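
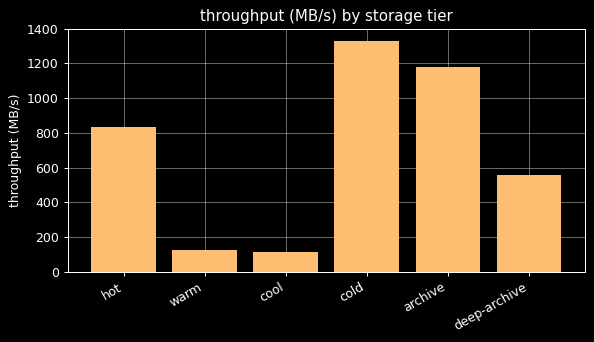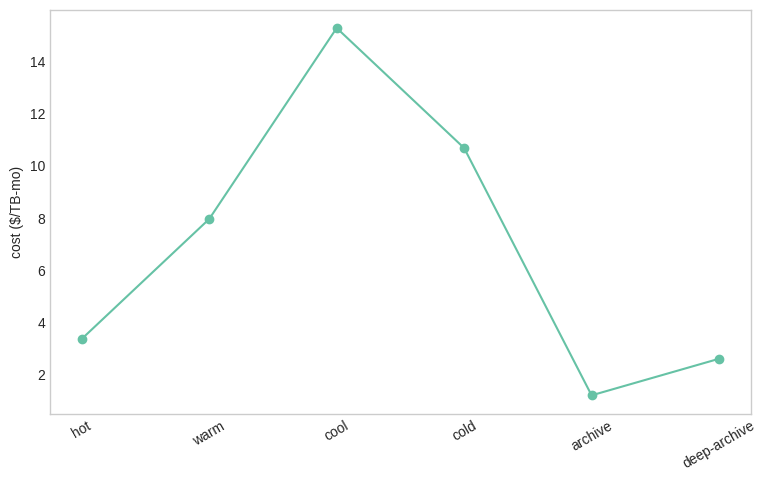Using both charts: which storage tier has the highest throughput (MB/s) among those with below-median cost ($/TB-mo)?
archive

Chart 2 median cost ($/TB-mo) ≈ 6; below-median storage tiers: hot, archive, deep-archive. Among those, archive has the highest throughput (MB/s) (≈ 1200).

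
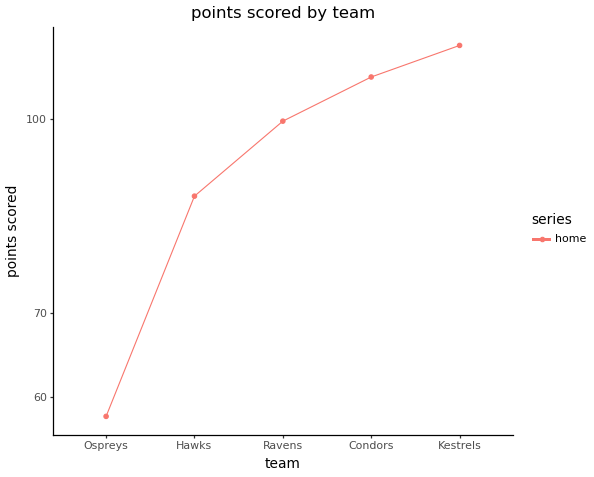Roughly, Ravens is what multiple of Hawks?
Ravens ≈ 100, Hawks ≈ 85; 100/85 ≈ 1.18.

≈ 1.18×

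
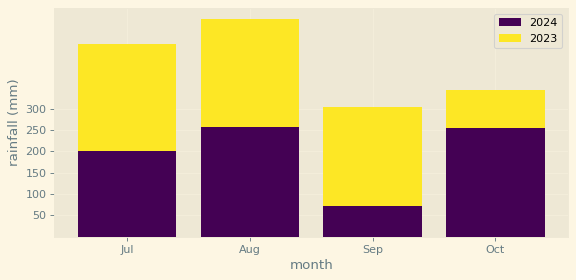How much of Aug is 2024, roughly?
≈ 250

2024 top ≈ 250, bottom ≈ 0; segment ≈ 250.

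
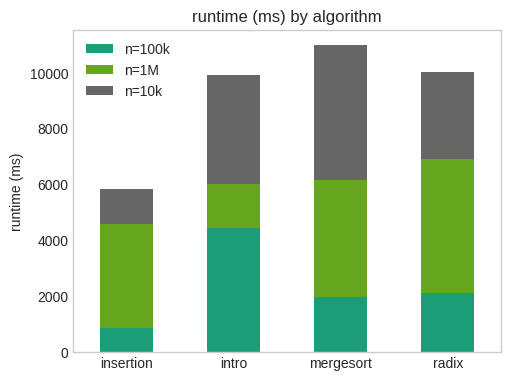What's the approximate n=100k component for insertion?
n=100k top ≈ 1000, bottom ≈ 0; segment ≈ 1000.

≈ 1000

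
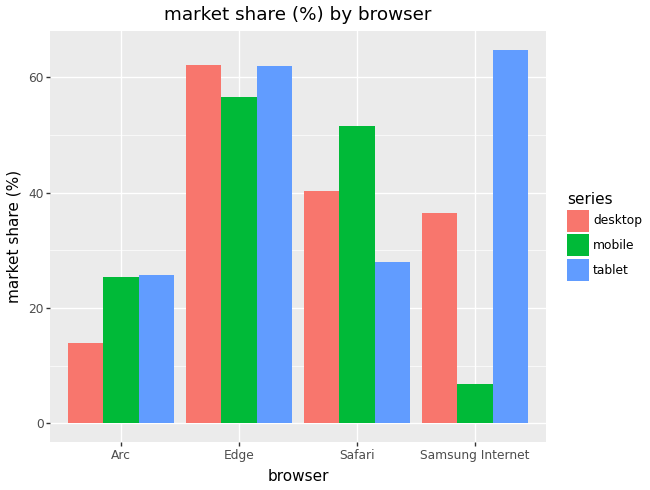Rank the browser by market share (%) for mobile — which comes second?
Safari

Top 3 for mobile: Edge ≈ 60, Safari ≈ 50, Arc ≈ 30.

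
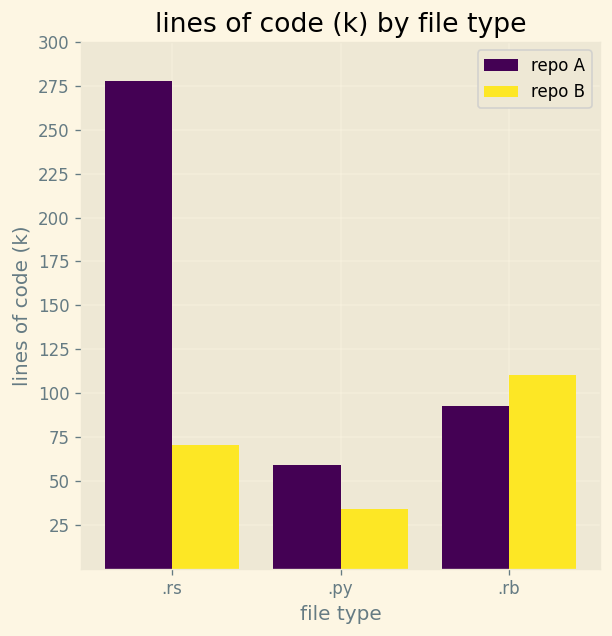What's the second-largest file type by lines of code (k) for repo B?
.rs

Top 3 for repo B: .rb ≈ 100, .rs ≈ 75, .py ≈ 25.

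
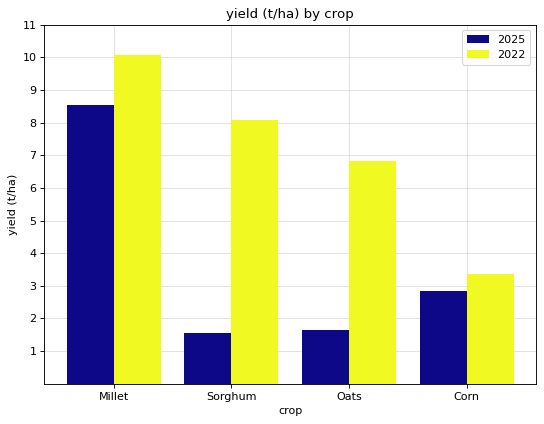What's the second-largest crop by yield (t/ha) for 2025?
Corn

Top 3 for 2025: Millet ≈ 9, Corn ≈ 3, Oats ≈ 2.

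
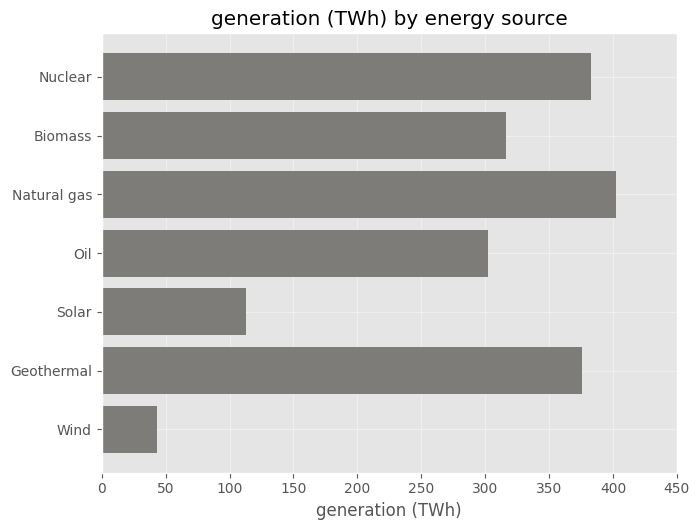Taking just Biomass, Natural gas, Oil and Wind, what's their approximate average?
≈ 262

(300 + 400 + 300 + 50) / 4 ≈ 262.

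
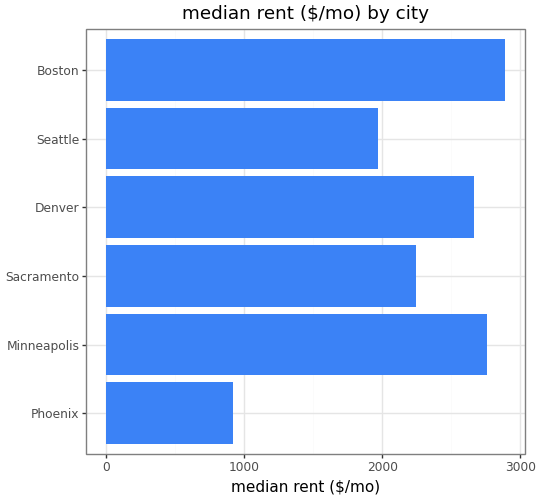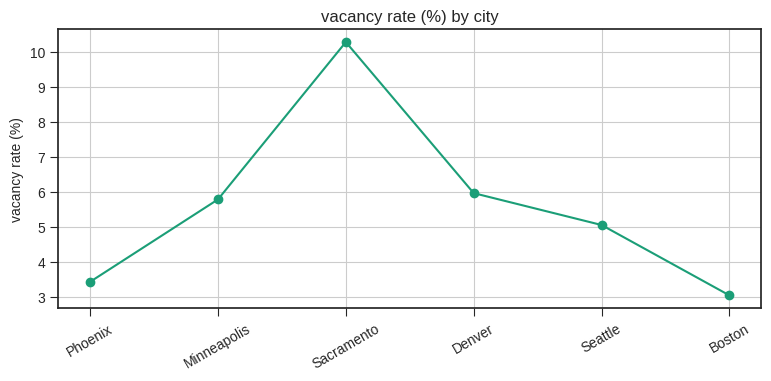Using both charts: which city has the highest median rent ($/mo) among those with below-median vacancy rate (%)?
Chart 2 median vacancy rate (%) ≈ 5; below-median cities: Phoenix, Seattle, Boston. Among those, Boston has the highest median rent ($/mo) (≈ 3000).

Boston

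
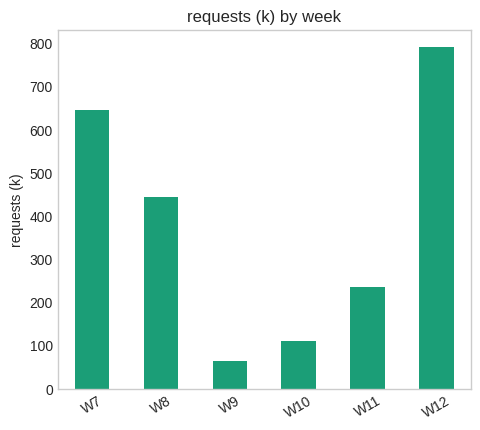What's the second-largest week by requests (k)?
W7

Top 3: W12 ≈ 800, W7 ≈ 600, W8 ≈ 400.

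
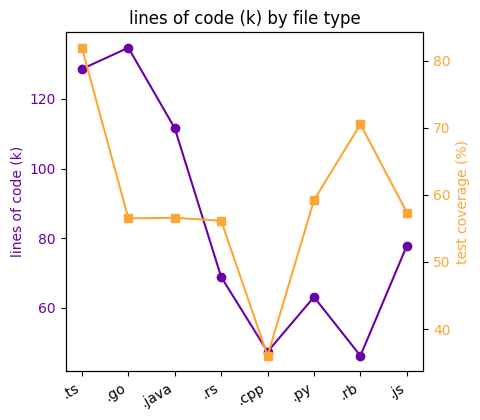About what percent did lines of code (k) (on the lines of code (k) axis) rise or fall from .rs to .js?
≈ +14.3%

.rs ≈ 70, .js ≈ 80; (80 − 70) / 70 ≈ +14.3%.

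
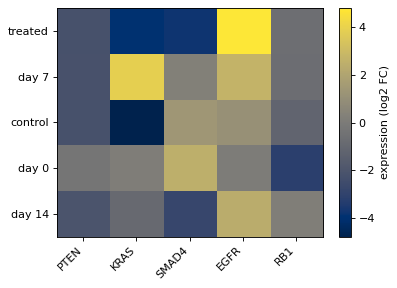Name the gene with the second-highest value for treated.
Top 3 for treated: EGFR ≈ 5, RB1 ≈ -1, PTEN ≈ -2.

RB1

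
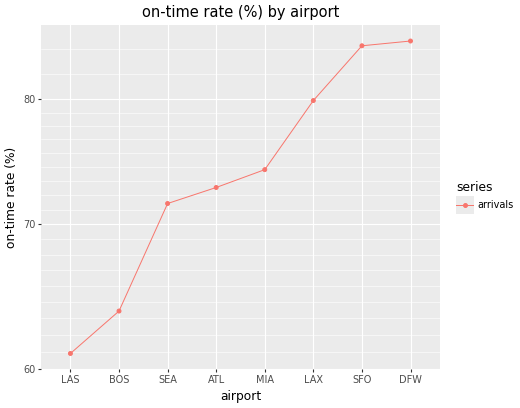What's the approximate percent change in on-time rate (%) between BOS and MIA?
≈ +15.4%

BOS ≈ 65, MIA ≈ 75; (75 − 65) / 65 ≈ +15.4%.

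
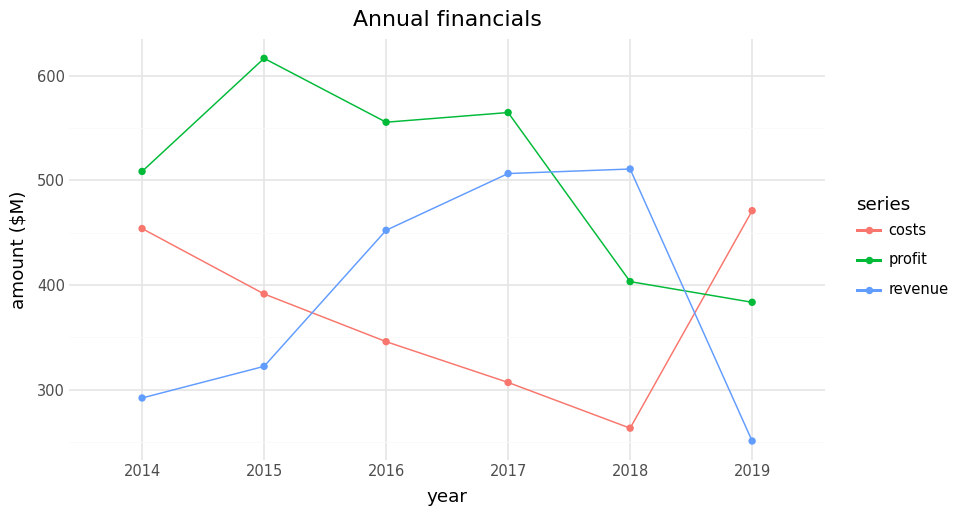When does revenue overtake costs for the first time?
2015: revenue ≈ 300 vs costs ≈ 400 (not yet); 2016: revenue ≈ 450 vs costs ≈ 350 (first crossover).

2016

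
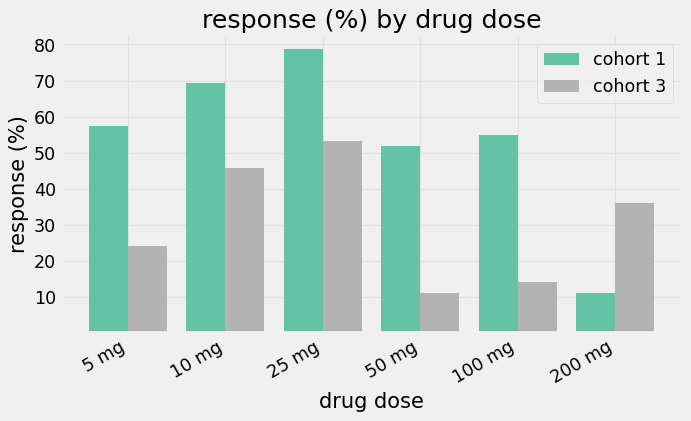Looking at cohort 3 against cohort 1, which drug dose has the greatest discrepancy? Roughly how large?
100 mg: cohort 3 ≈ 10, cohort 1 ≈ 60 → gap ≈ 50. Next-largest (50 mg) is only ≈ 40.

100 mg, ≈ 50 %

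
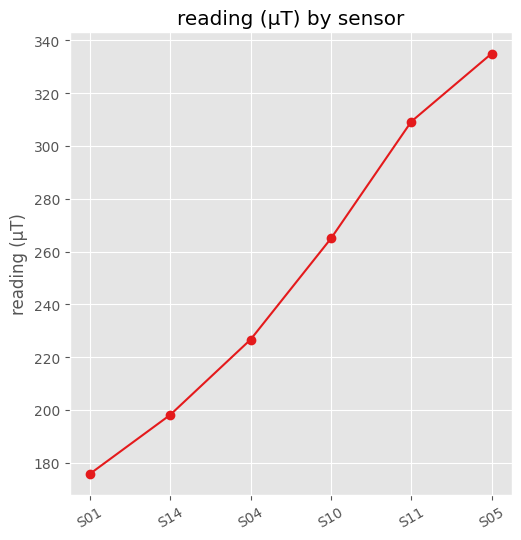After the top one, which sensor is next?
Top 3: S05 ≈ 340, S11 ≈ 300, S10 ≈ 260.

S11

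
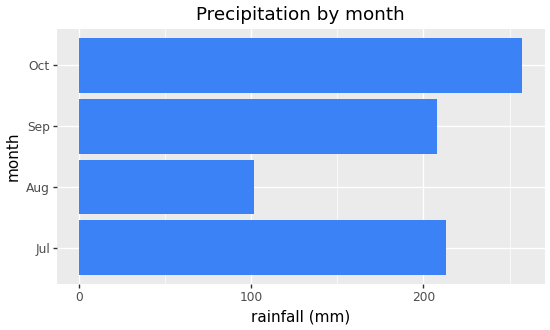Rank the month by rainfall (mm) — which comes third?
Sep

Top 4: Oct ≈ 250, Jul ≈ 225, Sep ≈ 200, Aug ≈ 100.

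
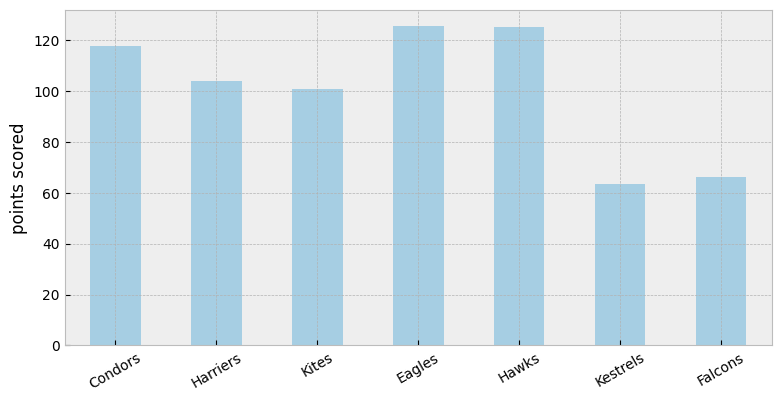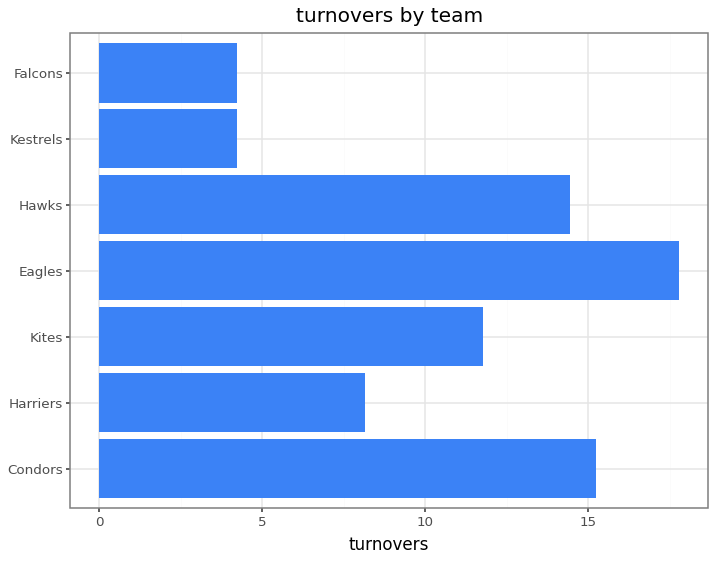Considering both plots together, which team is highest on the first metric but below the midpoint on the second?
Chart 2 median turnovers ≈ 12; below-median teams: Harriers, Kestrels, Falcons. Among those, Harriers has the highest points scored (≈ 100).

Harriers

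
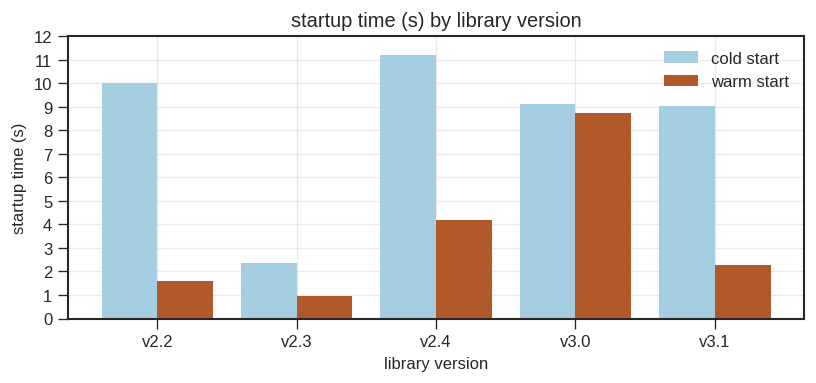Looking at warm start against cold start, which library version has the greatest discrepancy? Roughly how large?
v2.2, ≈ 8 s

v2.2: warm start ≈ 2, cold start ≈ 10 → gap ≈ 8. Next-largest (v2.4) is only ≈ 7.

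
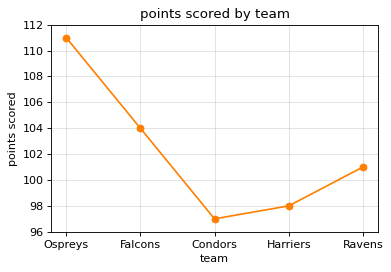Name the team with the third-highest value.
Ravens

Top 4: Ospreys ≈ 112, Falcons ≈ 104, Ravens ≈ 100, Harriers ≈ 98.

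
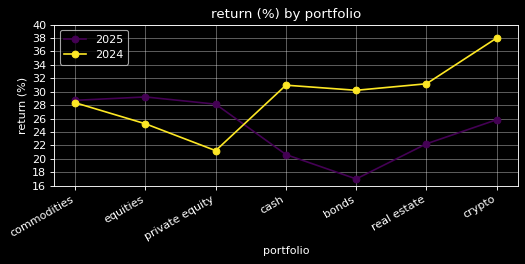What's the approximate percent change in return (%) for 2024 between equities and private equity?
equities ≈ 26, private equity ≈ 22; (22 − 26) / 26 ≈ -15.4%.

≈ -15.4%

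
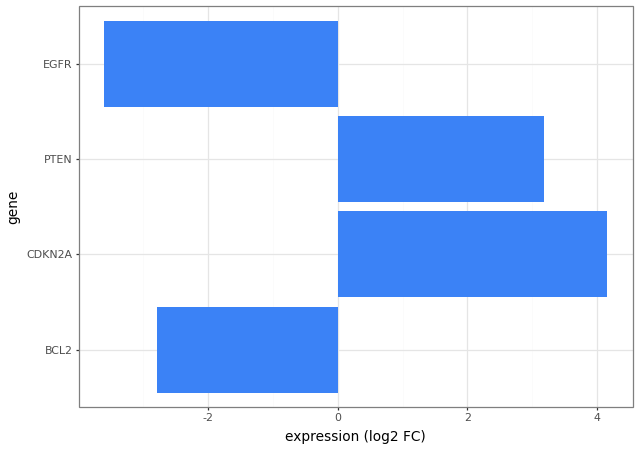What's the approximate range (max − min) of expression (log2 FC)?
≈ 8

Max CDKN2A ≈ 4, min EGFR ≈ -4; range ≈ 8.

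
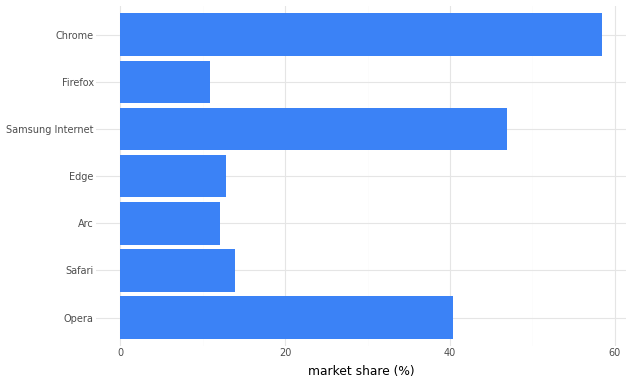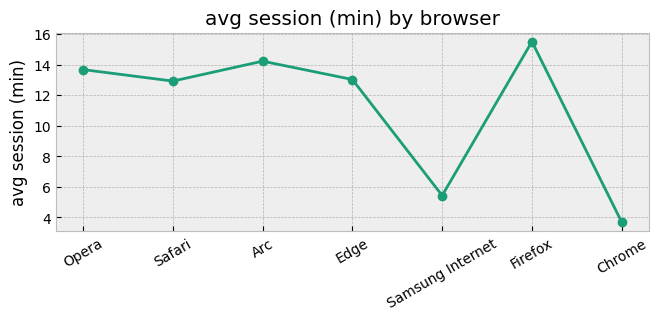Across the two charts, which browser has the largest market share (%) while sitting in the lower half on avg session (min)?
Chart 2 median avg session (min) ≈ 14; below-median browsers: Safari, Samsung Internet, Chrome. Among those, Chrome has the highest market share (%) (≈ 60).

Chrome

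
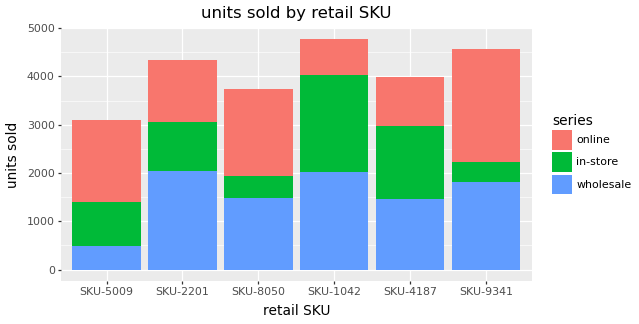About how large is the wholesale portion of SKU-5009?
wholesale top ≈ 500, bottom ≈ 0; segment ≈ 500.

≈ 500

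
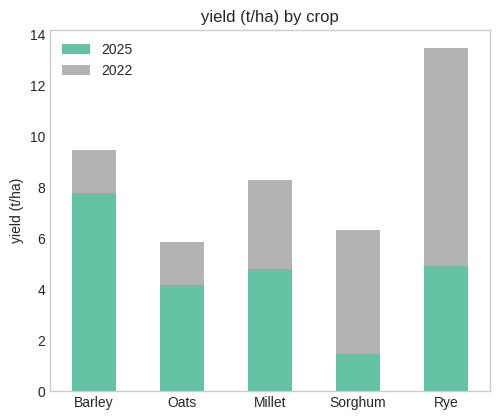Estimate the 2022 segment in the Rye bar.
≈ 10

2022 top ≈ 14, bottom ≈ 4; segment ≈ 10.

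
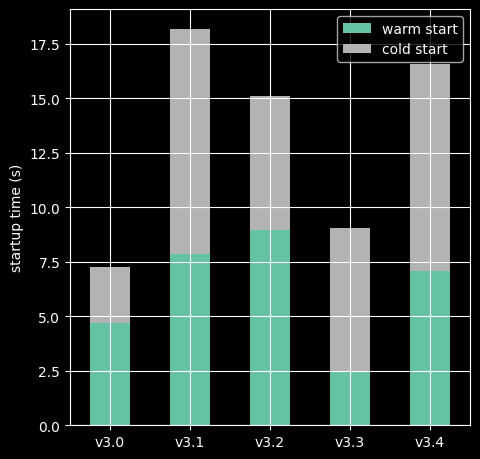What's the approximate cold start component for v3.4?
≈ 8

cold start top ≈ 16, bottom ≈ 8; segment ≈ 8.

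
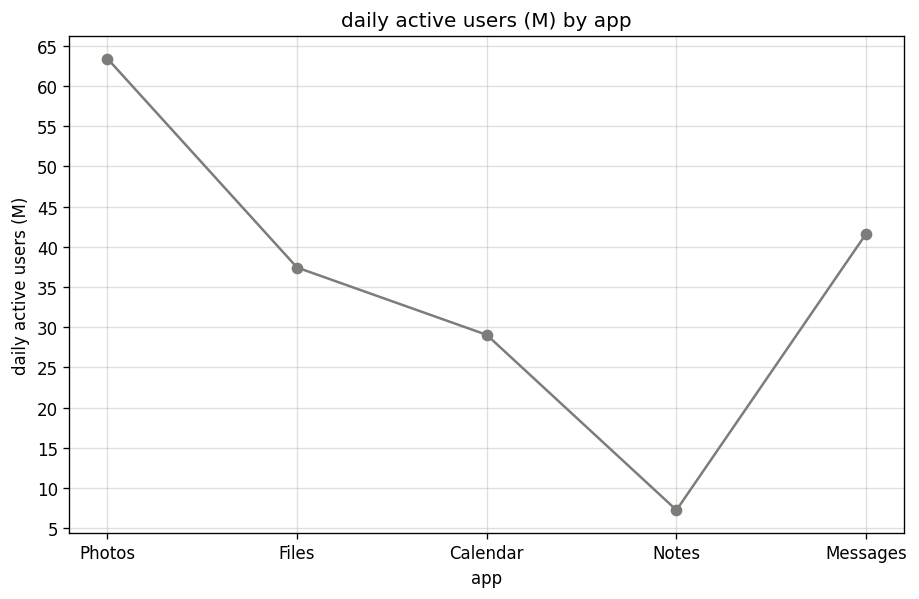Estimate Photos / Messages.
Photos ≈ 65, Messages ≈ 40; 65/40 ≈ 1.62.

≈ 1.62×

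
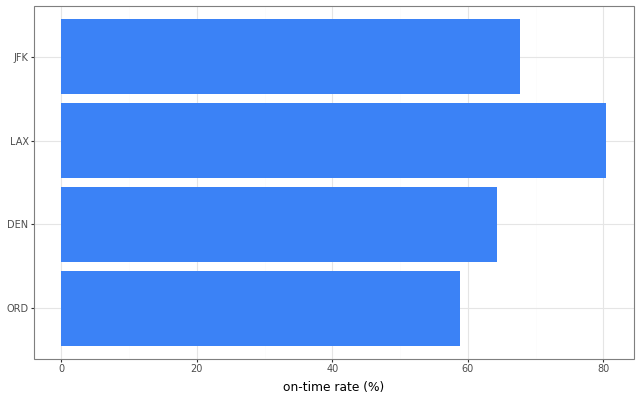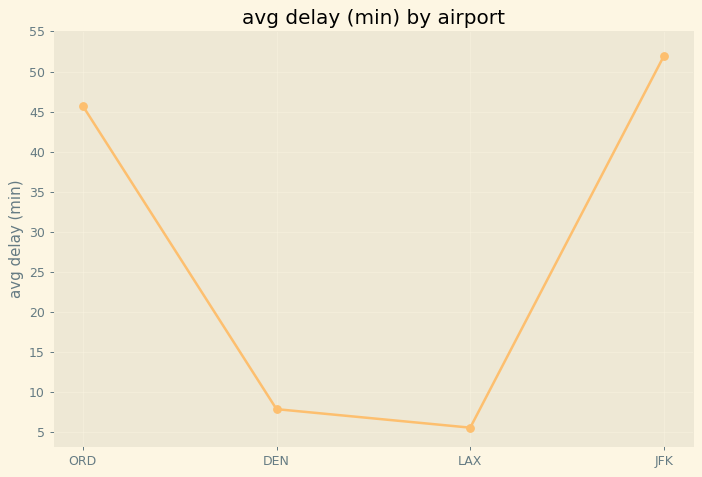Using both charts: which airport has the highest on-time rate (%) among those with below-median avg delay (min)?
Chart 2 median avg delay (min) ≈ 25; below-median airports: DEN, LAX. Among those, LAX has the highest on-time rate (%) (≈ 80).

LAX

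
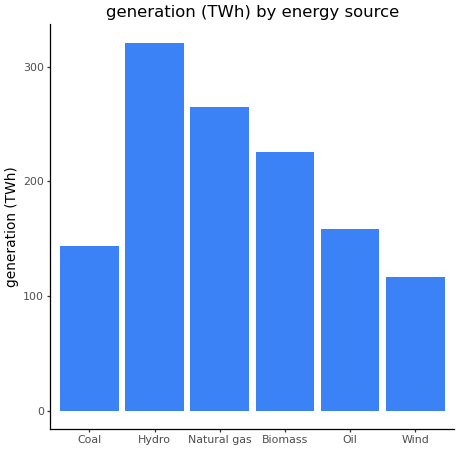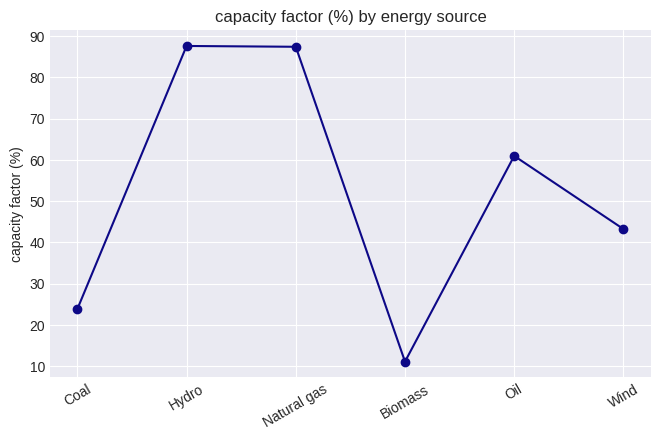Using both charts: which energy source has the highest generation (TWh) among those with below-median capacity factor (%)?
Chart 2 median capacity factor (%) ≈ 50; below-median energy sources: Coal, Biomass, Wind. Among those, Biomass has the highest generation (TWh) (≈ 250).

Biomass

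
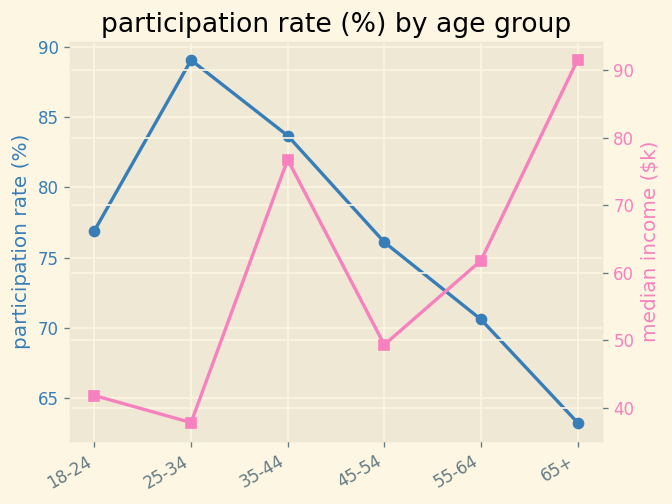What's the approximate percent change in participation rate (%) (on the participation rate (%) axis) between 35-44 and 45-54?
35-44 ≈ 85, 45-54 ≈ 75; (75 − 85) / 85 ≈ -11.8%.

≈ -11.8%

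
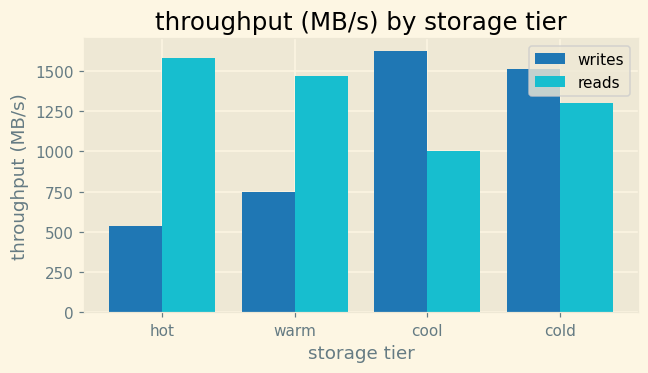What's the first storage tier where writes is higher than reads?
warm: writes ≈ 800 vs reads ≈ 1400 (not yet); cool: writes ≈ 1600 vs reads ≈ 1000 (first crossover).

cool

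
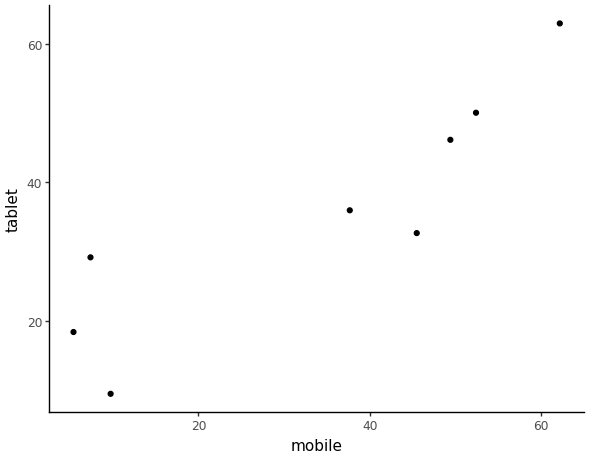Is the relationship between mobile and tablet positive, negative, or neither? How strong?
Points are positively correlated; strong (|r| ≈ 0.9).

positive, strong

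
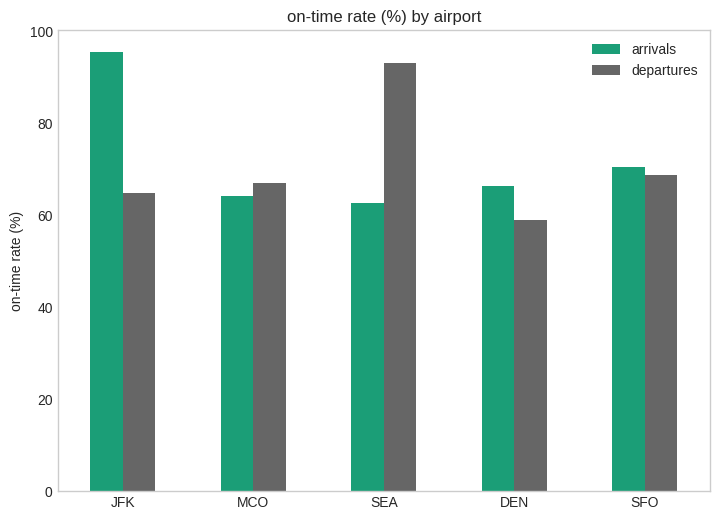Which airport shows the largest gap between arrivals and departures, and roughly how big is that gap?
JFK: arrivals ≈ 100, departures ≈ 60 → gap ≈ 40. Next-largest (SEA) is only ≈ 30.

JFK, ≈ 40 %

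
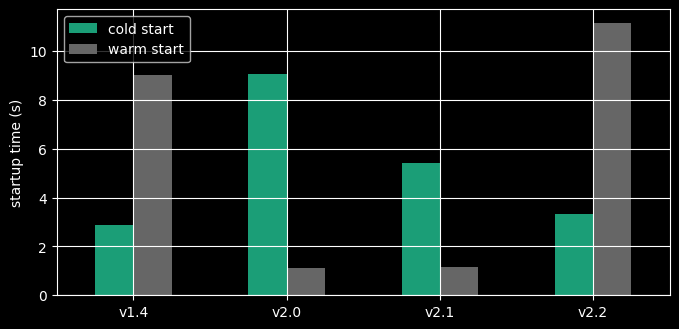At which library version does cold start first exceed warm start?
v1.4: cold start ≈ 3 vs warm start ≈ 9 (not yet); v2.0: cold start ≈ 9 vs warm start ≈ 1 (first crossover).

v2.0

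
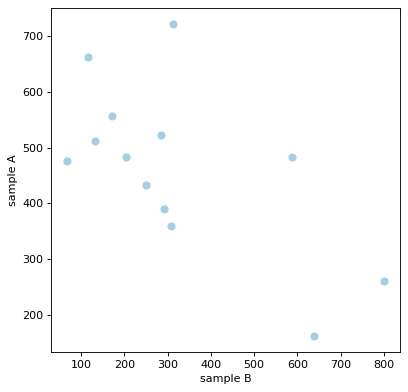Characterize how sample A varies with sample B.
Points are negatively correlated; moderate (|r| ≈ 0.6).

negative, moderate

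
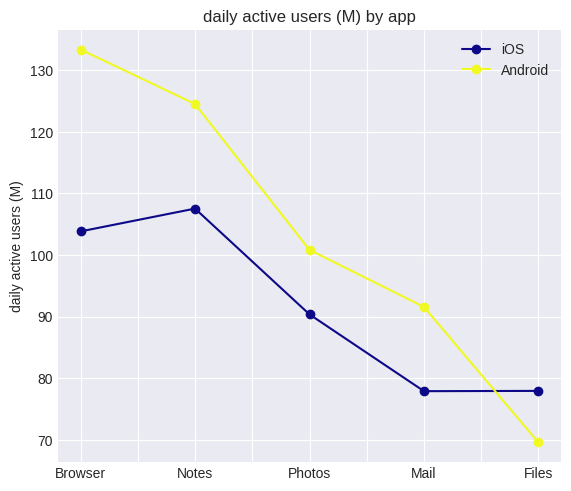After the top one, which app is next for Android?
Top 3 for Android: Browser ≈ 130, Notes ≈ 120, Photos ≈ 100.

Notes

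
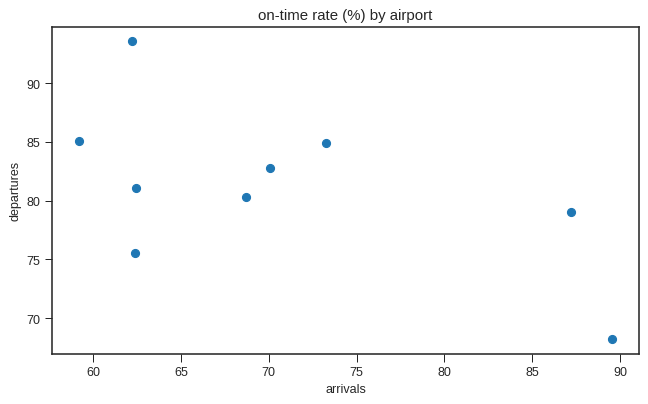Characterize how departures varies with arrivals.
negative, moderate

Points are negatively correlated; moderate (|r| ≈ 0.6).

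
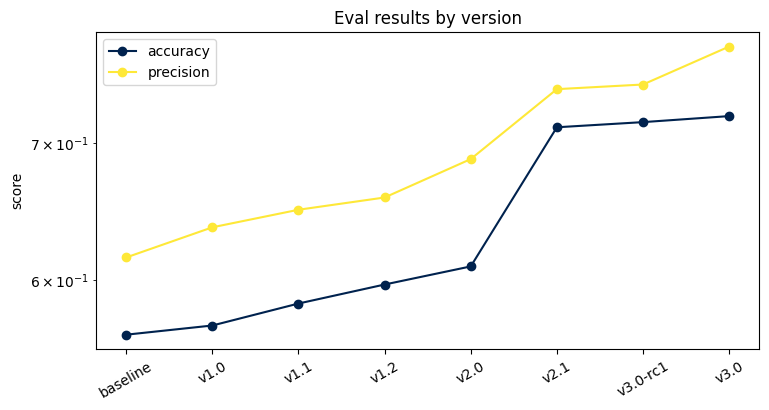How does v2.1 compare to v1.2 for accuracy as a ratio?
≈ 1.2×

v2.1 ≈ 0.72, v1.2 ≈ 0.60; 0.72/0.60 ≈ 1.2.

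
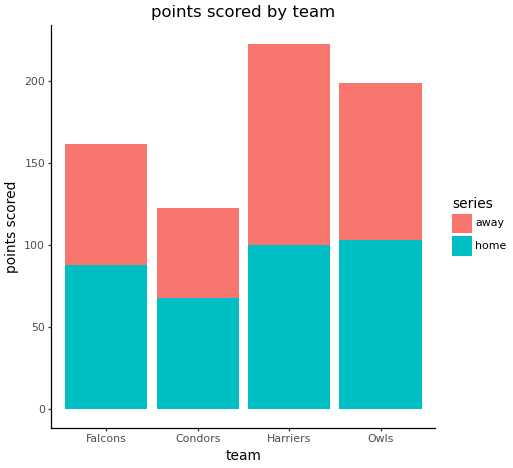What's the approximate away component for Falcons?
≈ 80

away top ≈ 160, bottom ≈ 80; segment ≈ 80.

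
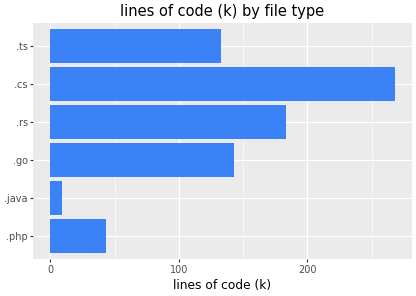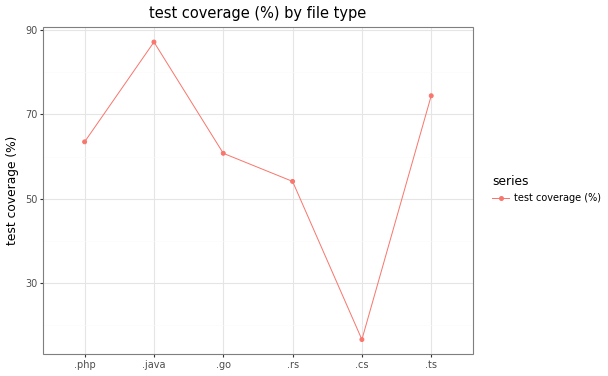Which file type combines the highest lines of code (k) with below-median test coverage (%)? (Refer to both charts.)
.cs

Chart 2 median test coverage (%) ≈ 60; below-median file types: .go, .rs, .cs. Among those, .cs has the highest lines of code (k) (≈ 275).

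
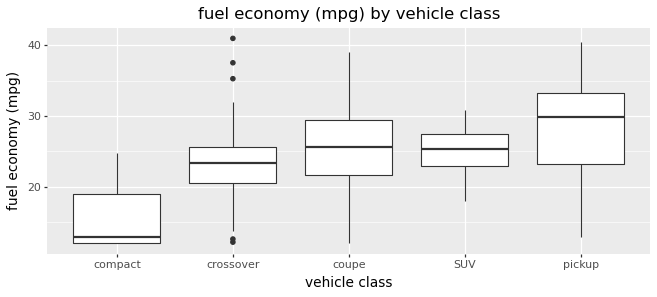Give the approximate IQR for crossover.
Q3 ≈ 26, Q1 ≈ 20; IQR ≈ 6.

≈ 6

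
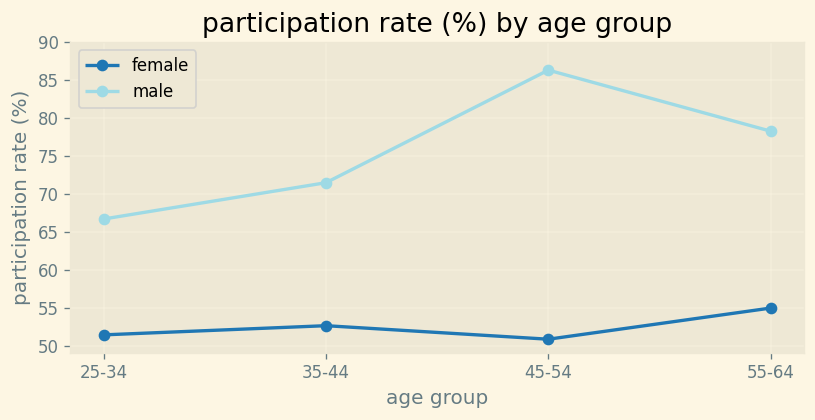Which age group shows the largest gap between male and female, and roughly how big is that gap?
45-54, ≈ 35 %

45-54: male ≈ 85, female ≈ 50 → gap ≈ 35. Next-largest (55-64) is only ≈ 25.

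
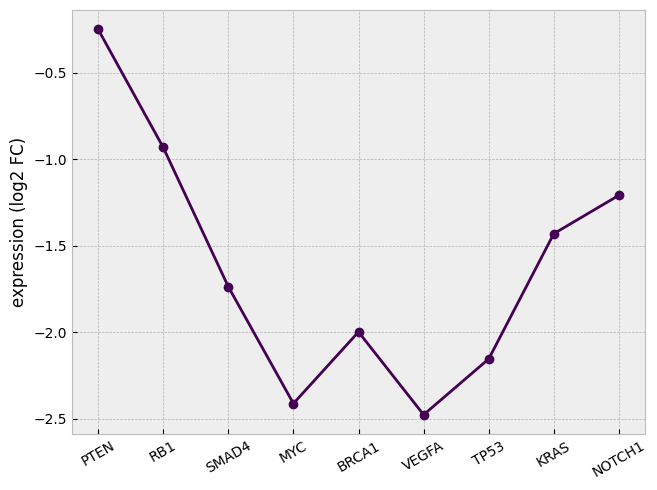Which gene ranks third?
NOTCH1

Top 4: PTEN ≈ -0.2, RB1 ≈ -1.0, NOTCH1 ≈ -1.2, KRAS ≈ -1.4.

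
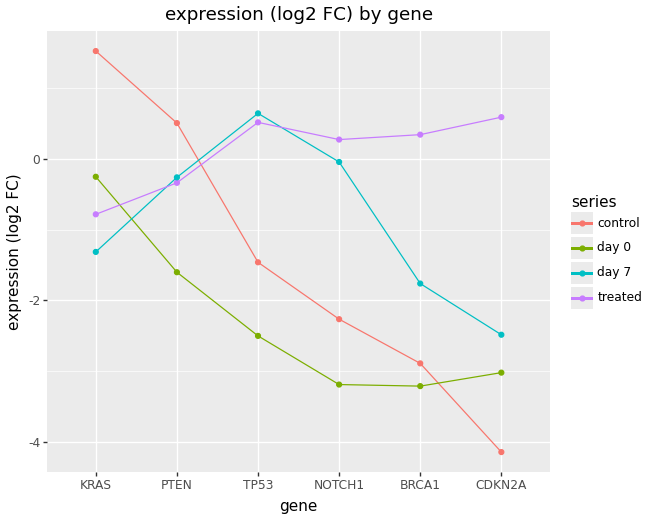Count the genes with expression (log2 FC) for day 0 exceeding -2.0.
2

Above -2.0: KRAS, PTEN.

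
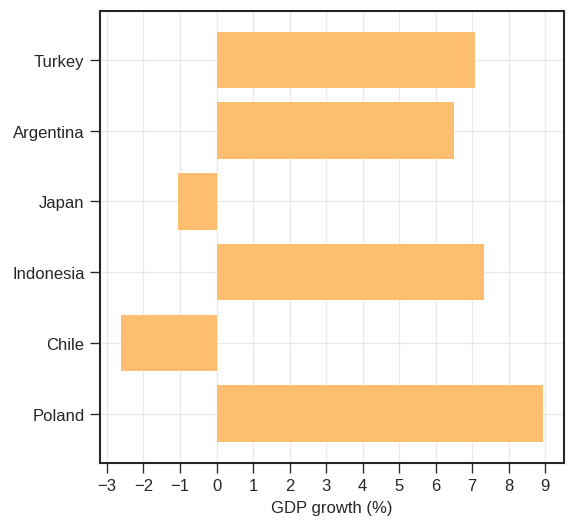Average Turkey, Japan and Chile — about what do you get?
(7 + -1 + -3) / 3 ≈ 1.

≈ 1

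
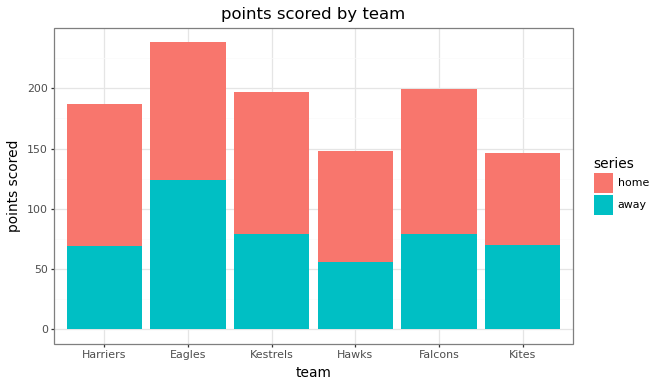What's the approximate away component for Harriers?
away top ≈ 60, bottom ≈ 0; segment ≈ 60.

≈ 60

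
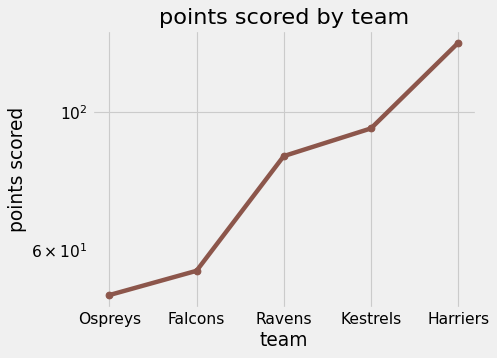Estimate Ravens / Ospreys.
Ravens ≈ 80, Ospreys ≈ 50; 80/50 ≈ 1.6.

≈ 1.6×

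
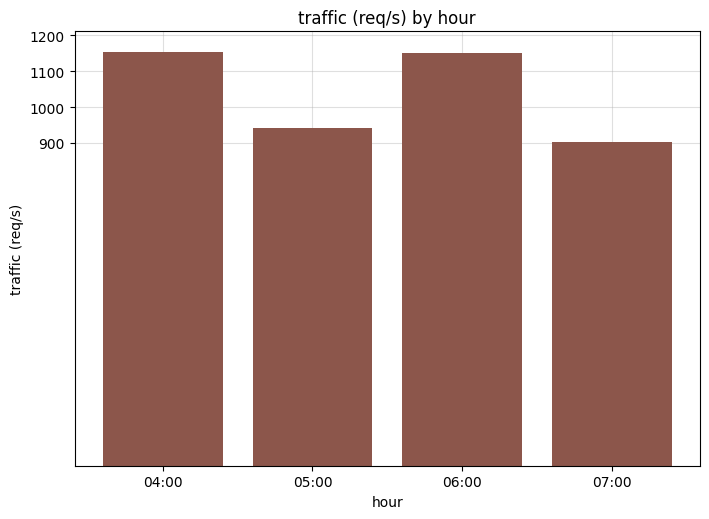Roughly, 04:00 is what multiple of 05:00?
04:00 ≈ 1200, 05:00 ≈ 900; 1200/900 ≈ 1.33.

≈ 1.33×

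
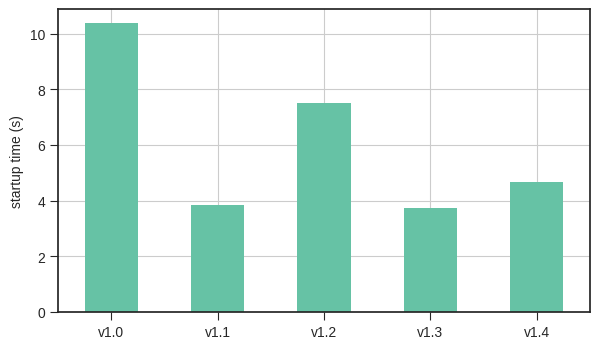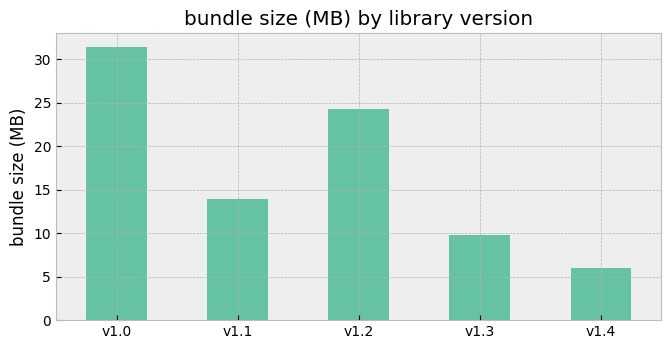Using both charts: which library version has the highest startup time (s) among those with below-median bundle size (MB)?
Chart 2 median bundle size (MB) ≈ 15; below-median library versions: v1.3, v1.4. Among those, v1.4 has the highest startup time (s) (≈ 5).

v1.4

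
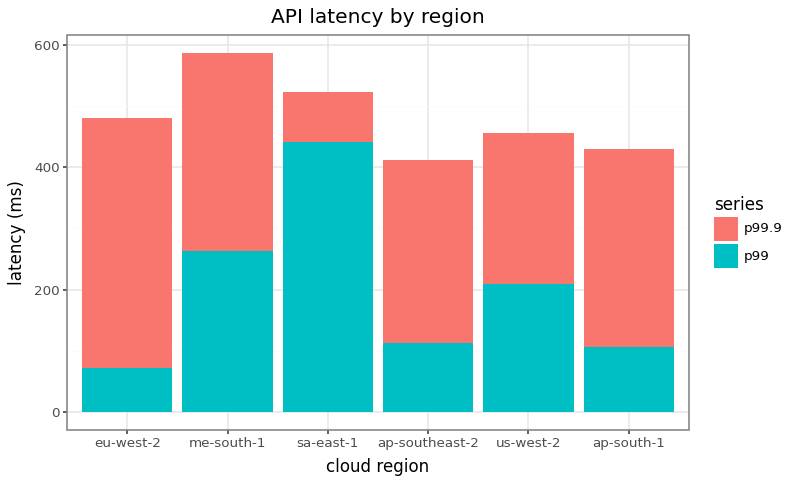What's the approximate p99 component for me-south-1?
≈ 250

p99 top ≈ 250, bottom ≈ 0; segment ≈ 250.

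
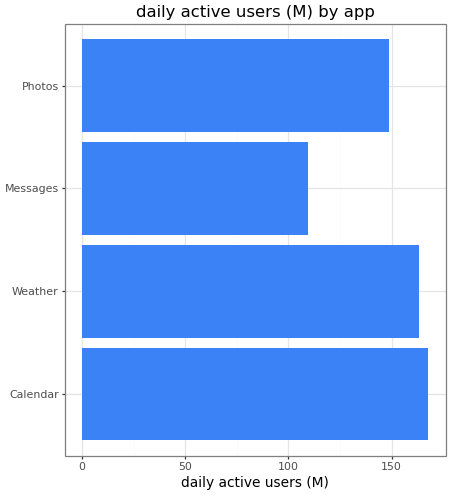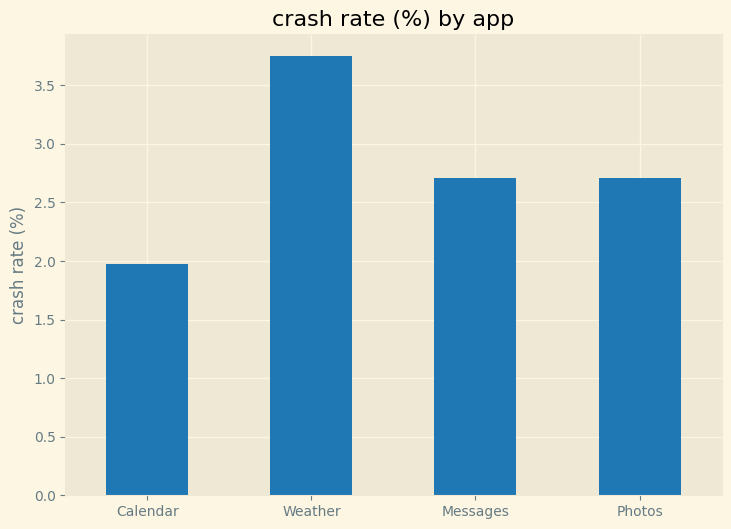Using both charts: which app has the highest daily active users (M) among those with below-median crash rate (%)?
Chart 2 median crash rate (%) ≈ 2.5; below-median apps: Calendar, Photos. Among those, Calendar has the highest daily active users (M) (≈ 160).

Calendar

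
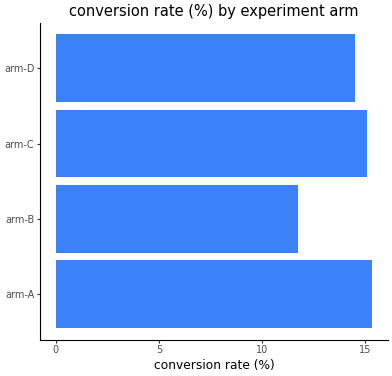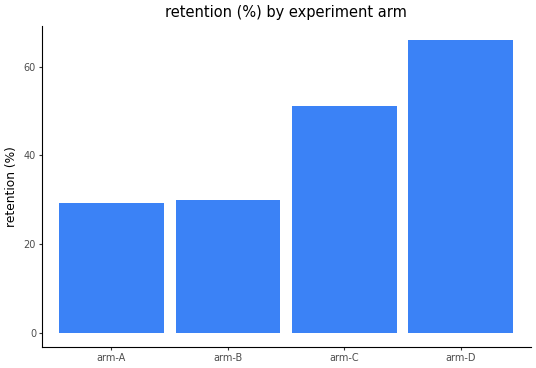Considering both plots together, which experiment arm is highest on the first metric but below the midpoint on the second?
Chart 2 median retention (%) ≈ 40; below-median experiment arms: arm-A, arm-B. Among those, arm-A has the highest conversion rate (%) (≈ 16).

arm-A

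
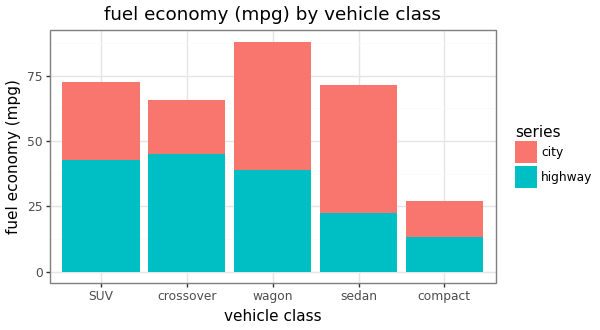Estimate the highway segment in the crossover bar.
≈ 50

highway top ≈ 50, bottom ≈ 0; segment ≈ 50.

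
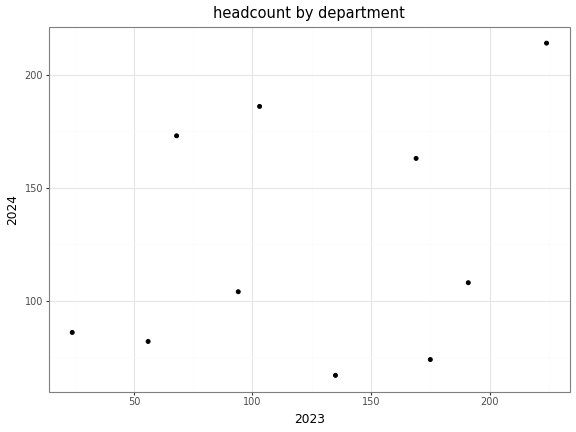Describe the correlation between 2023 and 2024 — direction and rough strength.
positive, weak

Points are positively correlated; weak (|r| ≈ 0.3).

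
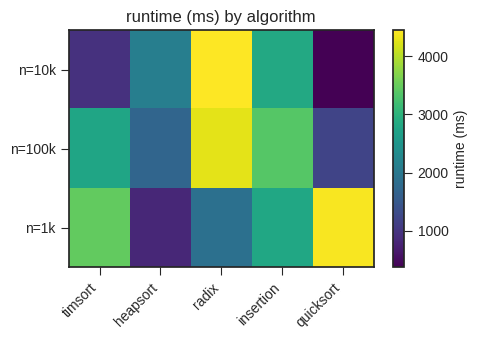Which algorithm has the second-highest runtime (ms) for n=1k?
Top 3 for n=1k: quicksort ≈ 4500, timsort ≈ 3500, insertion ≈ 3000.

timsort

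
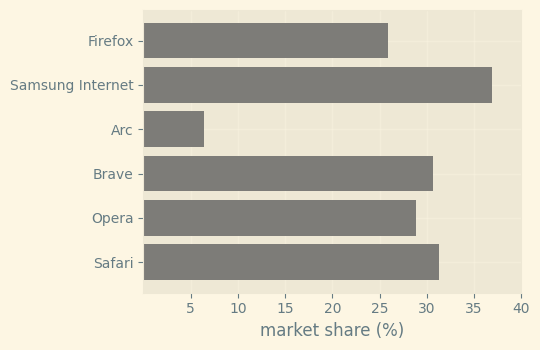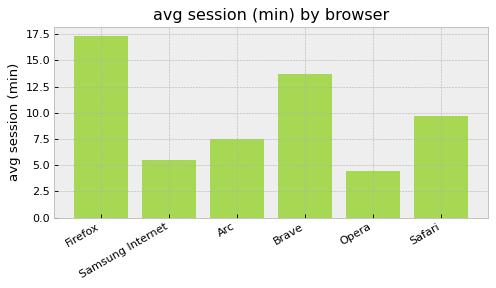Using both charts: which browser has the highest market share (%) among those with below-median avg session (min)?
Samsung Internet

Chart 2 median avg session (min) ≈ 8; below-median browsers: Samsung Internet, Arc, Opera. Among those, Samsung Internet has the highest market share (%) (≈ 35).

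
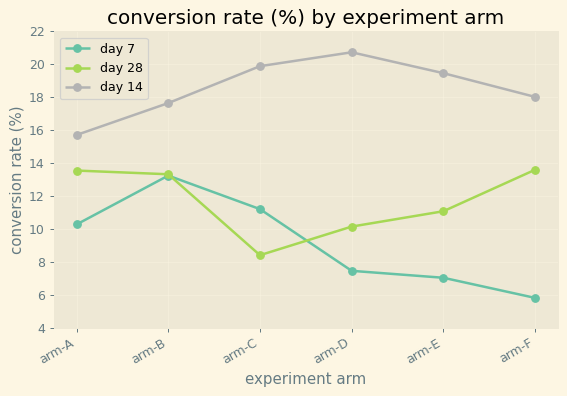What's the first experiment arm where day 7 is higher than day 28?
arm-C

arm-B: day 7 ≈ 14 vs day 28 ≈ 14 (not yet); arm-C: day 7 ≈ 12 vs day 28 ≈ 8 (first crossover).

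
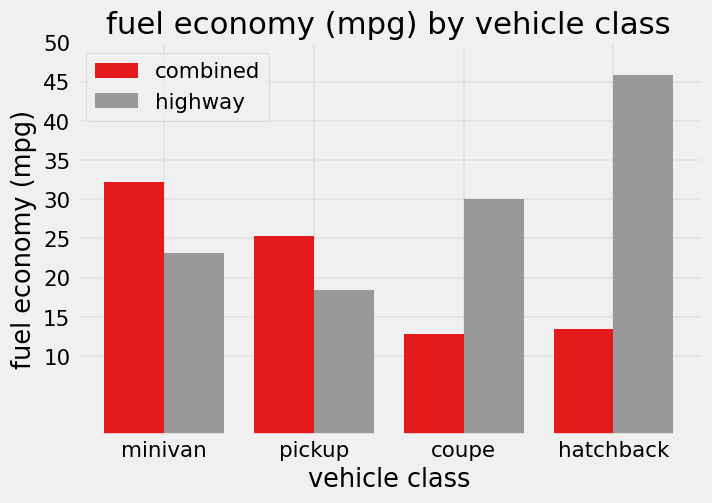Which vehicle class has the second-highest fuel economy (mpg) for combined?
Top 3 for combined: minivan ≈ 30, pickup ≈ 25, hatchback ≈ 15.

pickup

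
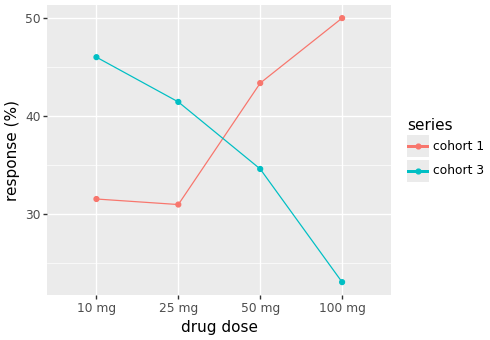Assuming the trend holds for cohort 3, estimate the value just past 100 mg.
Last three: 40, 35, 25 → slope ≈ -7.5/step → next ≈ 17.5.

≈ 17.5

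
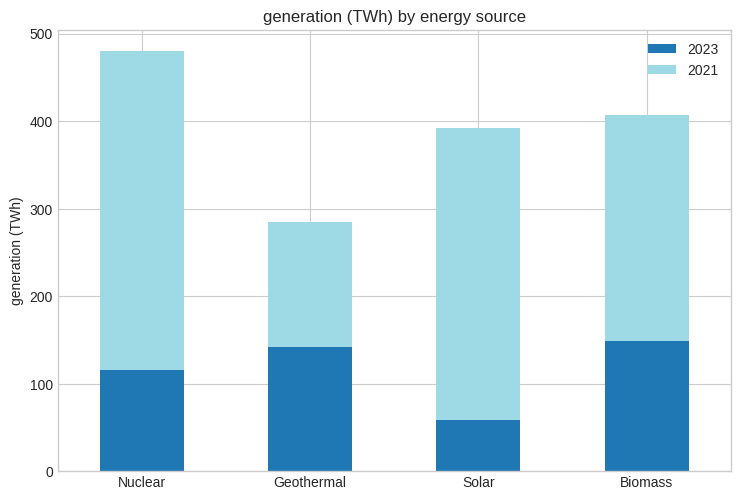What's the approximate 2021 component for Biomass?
2021 top ≈ 400, bottom ≈ 150; segment ≈ 250.

≈ 250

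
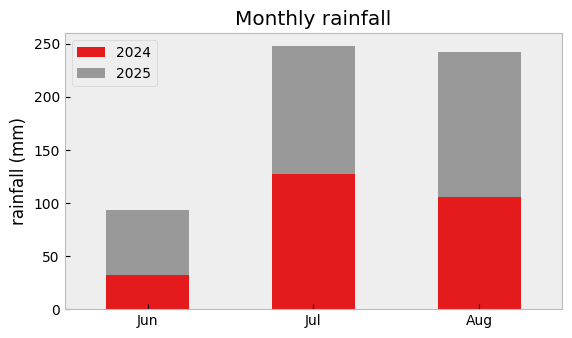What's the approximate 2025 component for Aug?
2025 top ≈ 250, bottom ≈ 100; segment ≈ 150.

≈ 150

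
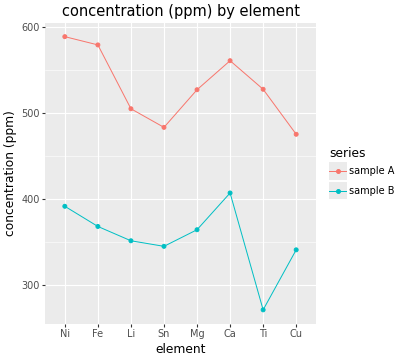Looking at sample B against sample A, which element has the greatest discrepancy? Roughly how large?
Ti: sample B ≈ 250, sample A ≈ 550 → gap ≈ 300. Next-largest (Fe) is only ≈ 250.

Ti, ≈ 300 ppm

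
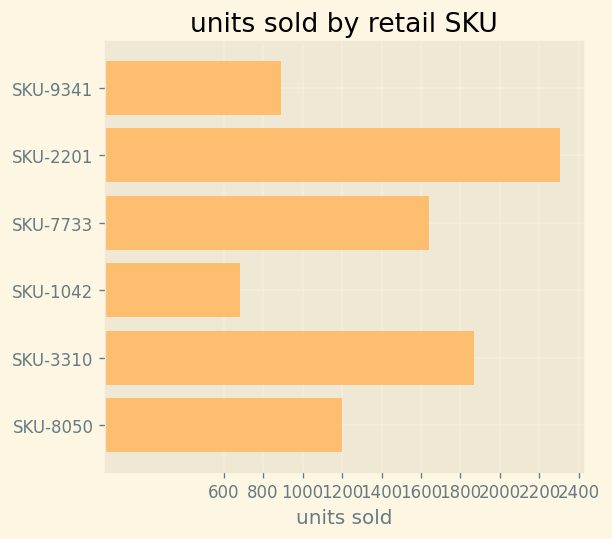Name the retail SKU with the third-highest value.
SKU-7733

Top 4: SKU-2201 ≈ 2400, SKU-3310 ≈ 1800, SKU-7733 ≈ 1600, SKU-8050 ≈ 1200.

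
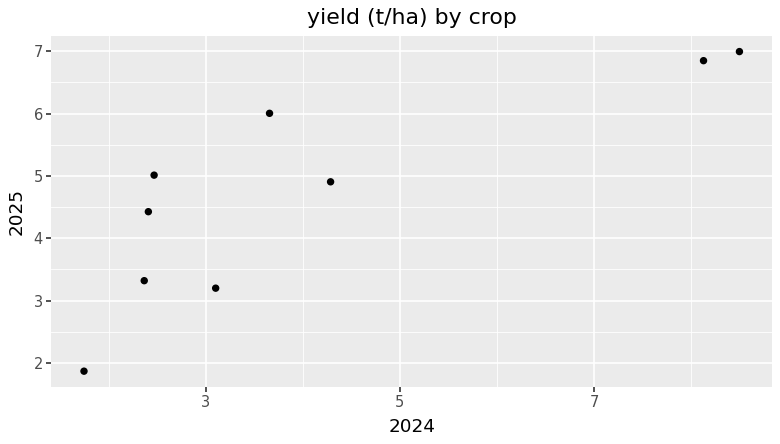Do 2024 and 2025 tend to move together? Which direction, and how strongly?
positive, strong

Points are positively correlated; strong (|r| ≈ 0.8).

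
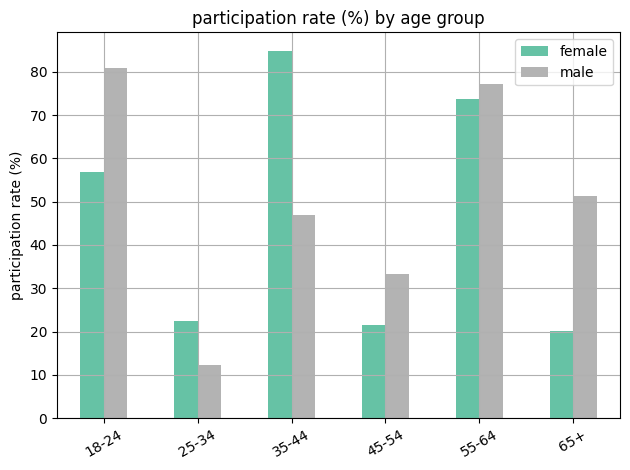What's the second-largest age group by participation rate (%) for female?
Top 3 for female: 35-44 ≈ 80, 55-64 ≈ 70, 18-24 ≈ 60.

55-64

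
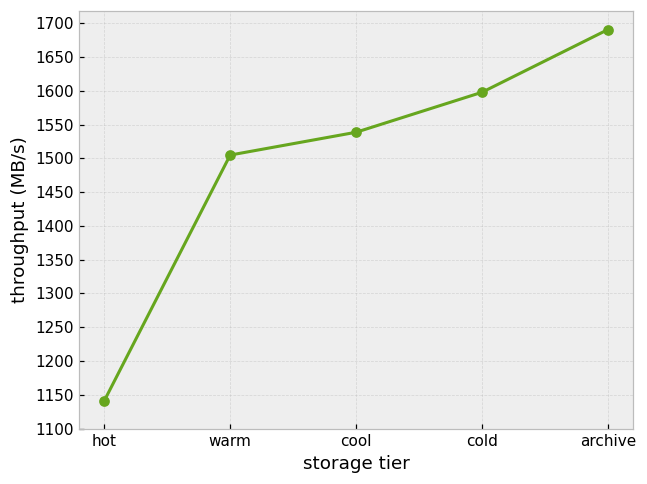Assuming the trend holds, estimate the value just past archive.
≈ 1775

Last three: 1550, 1600, 1700 → slope ≈ 75/step → next ≈ 1775.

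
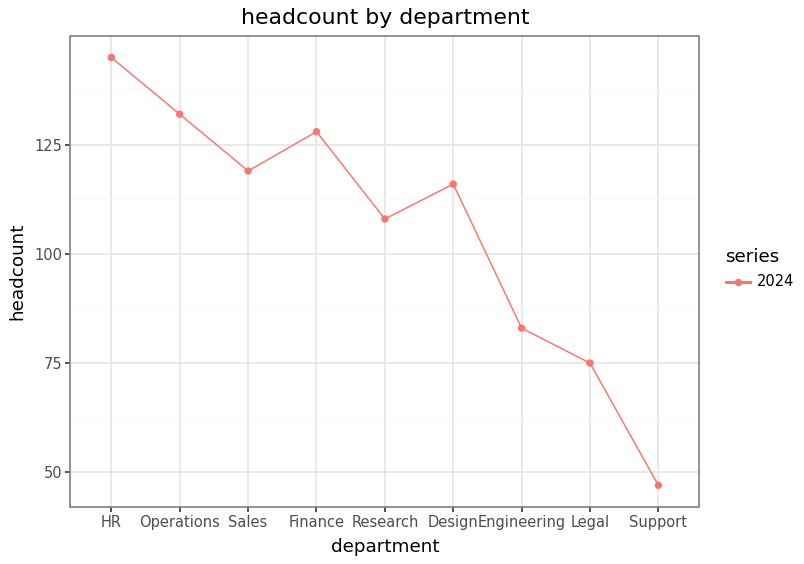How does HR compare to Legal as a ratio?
HR ≈ 140, Legal ≈ 80; 140/80 ≈ 1.75.

≈ 1.75×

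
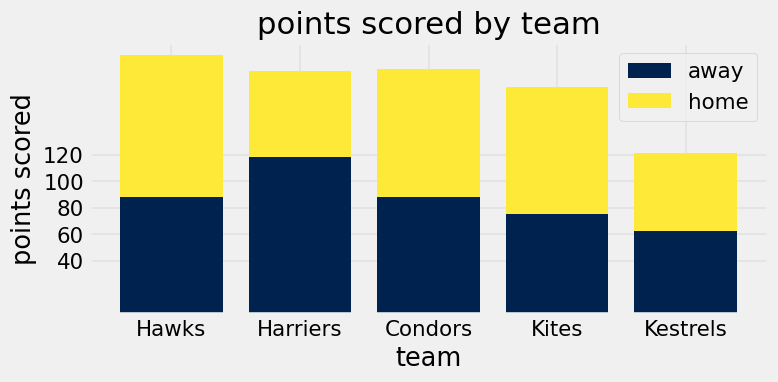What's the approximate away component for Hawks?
away top ≈ 80, bottom ≈ 0; segment ≈ 80.

≈ 80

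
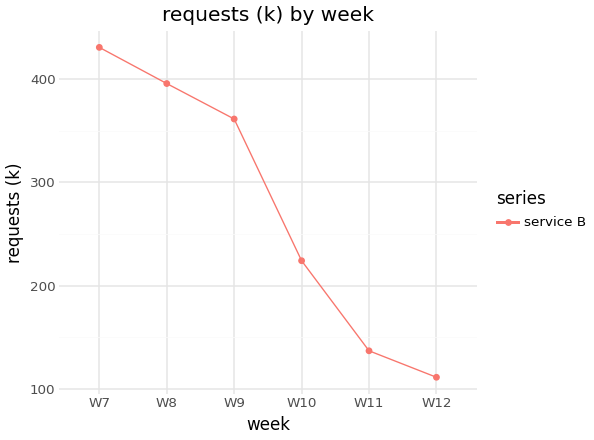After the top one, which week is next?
W8

Top 3: W7 ≈ 450, W8 ≈ 400, W9 ≈ 350.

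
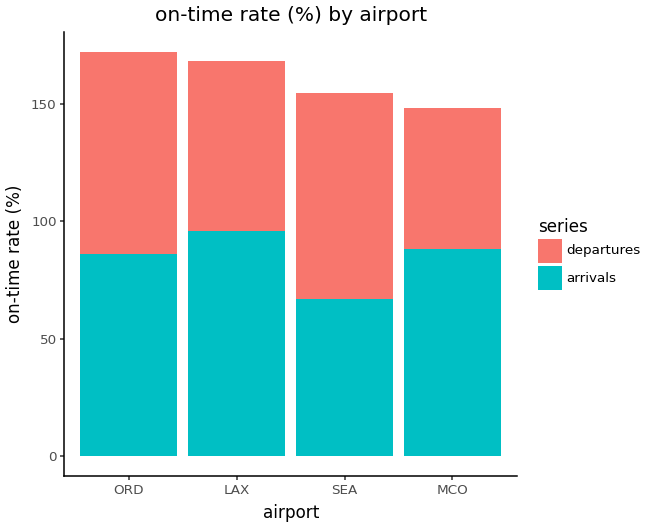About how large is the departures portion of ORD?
departures top ≈ 180, bottom ≈ 80; segment ≈ 100.

≈ 100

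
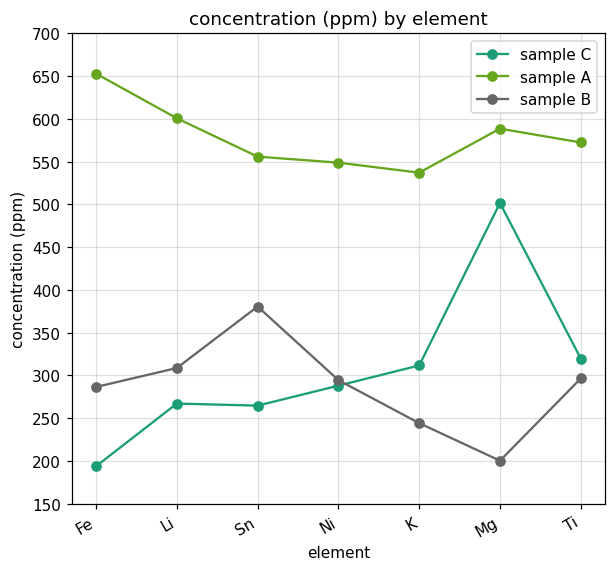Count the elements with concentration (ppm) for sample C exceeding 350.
Above 350: Mg.

1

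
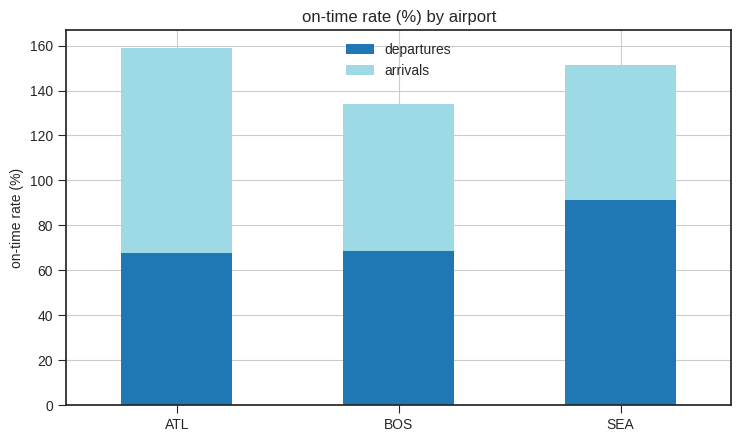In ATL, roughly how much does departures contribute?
departures top ≈ 60, bottom ≈ 0; segment ≈ 60.

≈ 60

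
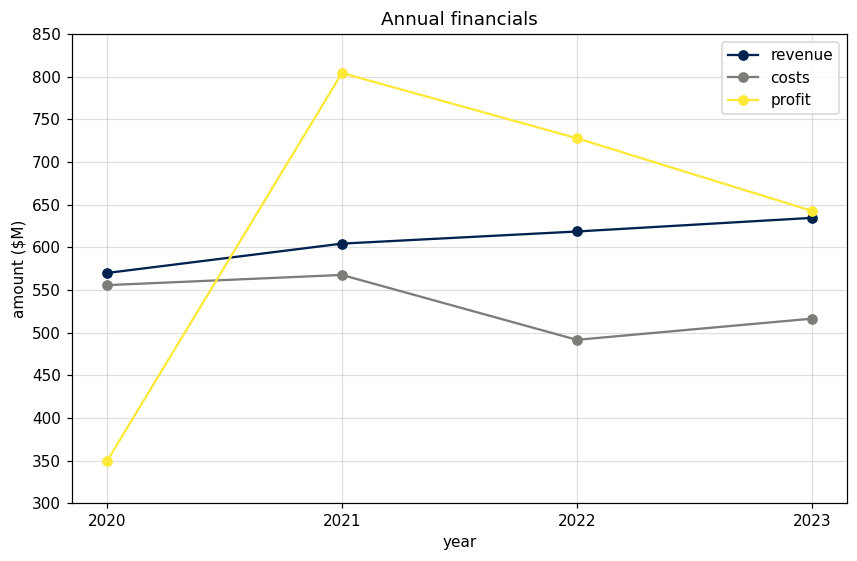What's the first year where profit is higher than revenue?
2020: profit ≈ 350 vs revenue ≈ 550 (not yet); 2021: profit ≈ 800 vs revenue ≈ 600 (first crossover).

2021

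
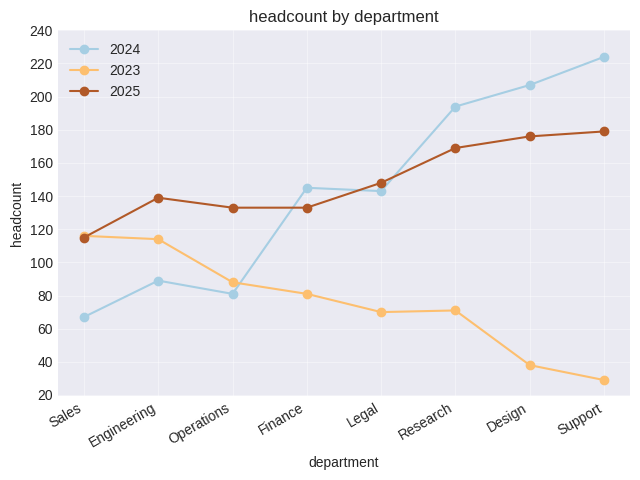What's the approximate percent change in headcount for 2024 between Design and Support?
≈ +10%

Design ≈ 200, Support ≈ 220; (220 − 200) / 200 ≈ +10%.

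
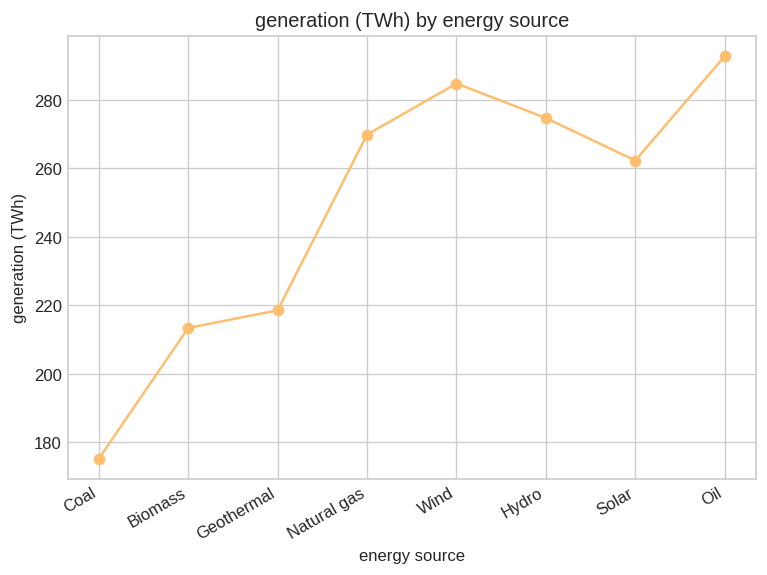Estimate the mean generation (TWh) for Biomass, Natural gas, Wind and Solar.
≈ 255

(210 + 270 + 280 + 260) / 4 ≈ 255.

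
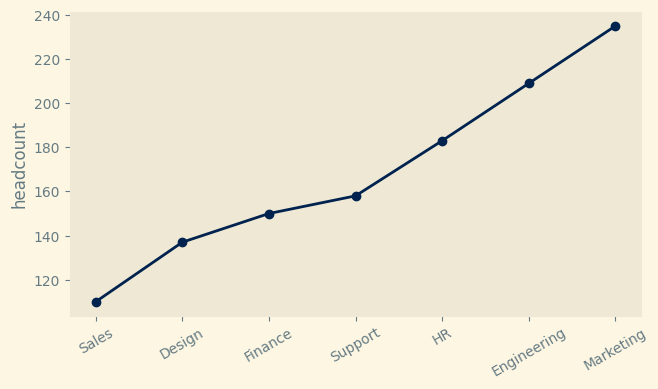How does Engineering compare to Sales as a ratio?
Engineering ≈ 200, Sales ≈ 120; 200/120 ≈ 1.67.

≈ 1.67×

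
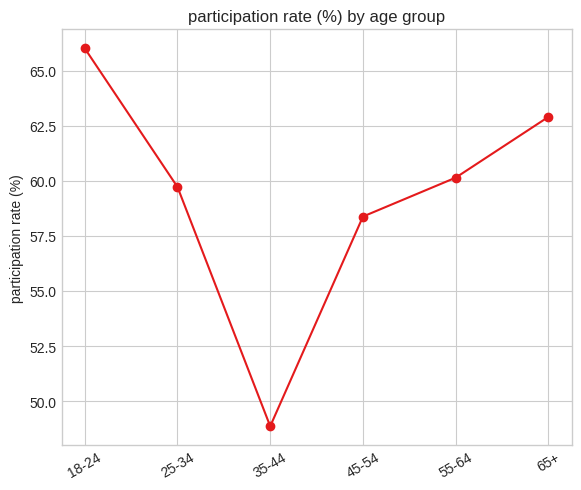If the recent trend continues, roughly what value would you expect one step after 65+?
Last three: 58, 60, 62 → slope ≈ 2/step → next ≈ 64.

≈ 64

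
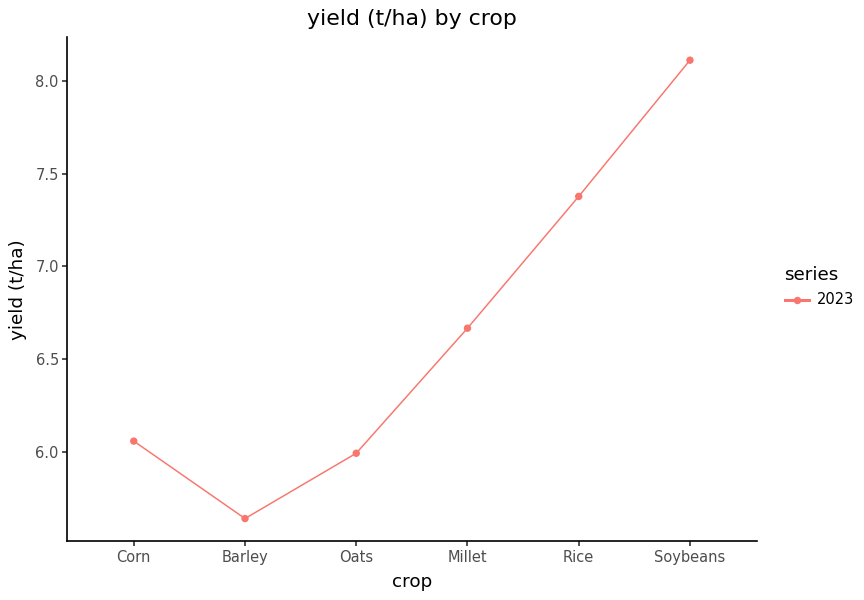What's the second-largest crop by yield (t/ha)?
Rice

Top 3: Soybeans ≈ 8.0, Rice ≈ 7.5, Millet ≈ 6.5.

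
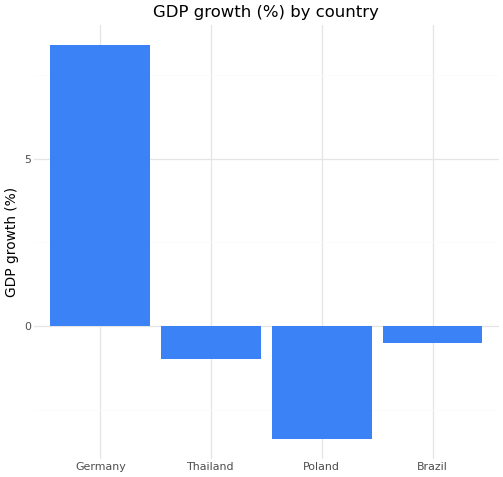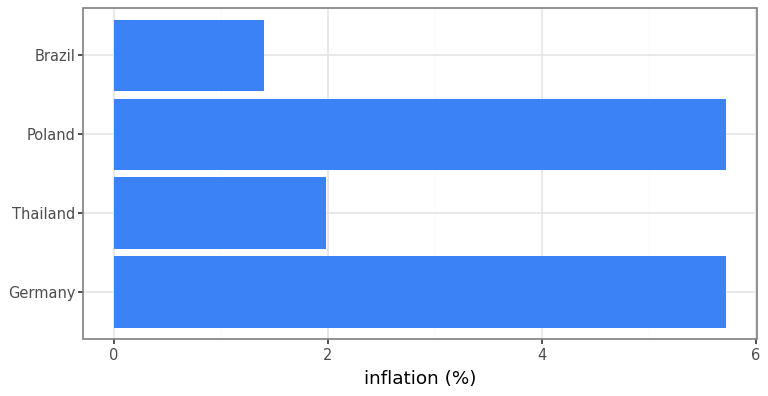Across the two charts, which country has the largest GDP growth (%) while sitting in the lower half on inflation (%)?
Brazil

Chart 2 median inflation (%) ≈ 4; below-median countries: Thailand, Brazil. Among those, Brazil has the highest GDP growth (%) (≈ 0).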